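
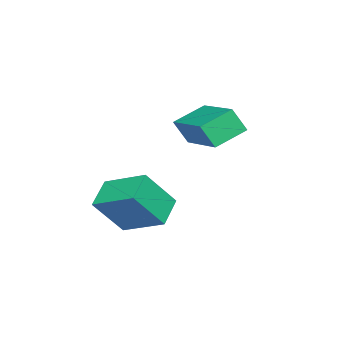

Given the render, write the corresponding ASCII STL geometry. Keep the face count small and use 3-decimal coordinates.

solid 
facet normal -0.884 -0.110 0.454
outer loop
vertex -2.198 -4.258 1.099
vertex -2.04 -2.789 1.763
vertex -2.919 -3.616 -0.151
endloop
endfacet
facet normal -0.097 -0.907 -0.410
outer loop
vertex -1.92 -3.491 -0.663
vertex -2.198 -4.258 1.099
vertex -2.919 -3.616 -0.151
endloop
endfacet
facet normal -0.884 -0.111 0.454
outer loop
vertex -2.919 -3.616 -0.151
vertex -2.04 -2.789 1.763
vertex -2.762 -2.146 0.513
endloop
endfacet
facet normal -0.457 0.406 -0.792
outer loop
vertex -2.762 -2.146 0.513
vertex -1.92 -3.491 -0.663
vertex -2.919 -3.616 -0.151
endloop
endfacet
facet normal 0.456 -0.407 0.791
outer loop
vertex -2.198 -4.258 1.099
vertex -1.041 -2.664 1.251
vertex -2.04 -2.789 1.763
endloop
endfacet
facet normal -0.098 -0.907 -0.410
outer loop
vertex -1.198 -4.134 0.587
vertex -2.198 -4.258 1.099
vertex -1.92 -3.491 -0.663
endloop
endfacet
facet normal 0.456 -0.406 0.792
outer loop
vertex -1.198 -4.134 0.587
vertex -1.041 -2.664 1.251
vertex -2.198 -4.258 1.099
endloop
endfacet
facet normal 0.097 0.907 0.410
outer loop
vertex -2.04 -2.789 1.763
vertex -1.041 -2.664 1.251
vertex -2.762 -2.146 0.513
endloop
endfacet
facet normal -0.456 0.407 -0.792
outer loop
vertex -1.762 -2.022 0.001
vertex -1.92 -3.491 -0.663
vertex -2.762 -2.146 0.513
endloop
endfacet
facet normal 0.097 0.907 0.410
outer loop
vertex -2.762 -2.146 0.513
vertex -1.041 -2.664 1.251
vertex -1.762 -2.022 0.001
endloop
endfacet
facet normal 0.884 0.110 -0.454
outer loop
vertex -1.762 -2.022 0.001
vertex -1.198 -4.134 0.587
vertex -1.92 -3.491 -0.663
endloop
endfacet
facet normal 0.884 0.110 -0.453
outer loop
vertex -1.041 -2.664 1.251
vertex -1.198 -4.134 0.587
vertex -1.762 -2.022 0.001
endloop
endfacet
facet normal -0.614 -0.737 -0.284
outer loop
vertex -3.824 -2.791 3.258
vertex -4.747 -2.203 3.727
vertex -3.964 -2.361 2.445
endloop
endfacet
facet normal 0.775 -0.494 -0.395
outer loop
vertex -2.693 -0.837 3.033
vertex -3.824 -2.791 3.258
vertex -3.964 -2.361 2.445
endloop
endfacet
facet normal -0.614 -0.737 -0.284
outer loop
vertex -3.964 -2.361 2.445
vertex -4.747 -2.203 3.727
vertex -4.886 -1.774 2.914
endloop
endfacet
facet normal -0.150 0.462 -0.874
outer loop
vertex -4.886 -1.774 2.914
vertex -2.693 -0.837 3.033
vertex -3.964 -2.361 2.445
endloop
endfacet
facet normal 0.150 -0.462 0.874
outer loop
vertex -3.824 -2.791 3.258
vertex -3.476 -0.679 4.315
vertex -4.747 -2.203 3.727
endloop
endfacet
facet normal 0.775 -0.494 -0.393
outer loop
vertex -2.554 -1.266 3.846
vertex -3.824 -2.791 3.258
vertex -2.693 -0.837 3.033
endloop
endfacet
facet normal 0.150 -0.462 0.874
outer loop
vertex -2.554 -1.266 3.846
vertex -3.476 -0.679 4.315
vertex -3.824 -2.791 3.258
endloop
endfacet
facet normal -0.775 0.495 0.393
outer loop
vertex -4.747 -2.203 3.727
vertex -3.476 -0.679 4.315
vertex -4.886 -1.774 2.914
endloop
endfacet
facet normal -0.150 0.462 -0.874
outer loop
vertex -3.616 -0.249 3.502
vertex -2.693 -0.837 3.033
vertex -4.886 -1.774 2.914
endloop
endfacet
facet normal -0.775 0.493 0.394
outer loop
vertex -4.886 -1.774 2.914
vertex -3.476 -0.679 4.315
vertex -3.616 -0.249 3.502
endloop
endfacet
facet normal 0.614 0.737 0.284
outer loop
vertex -3.616 -0.249 3.502
vertex -2.554 -1.266 3.846
vertex -2.693 -0.837 3.033
endloop
endfacet
facet normal 0.614 0.737 0.284
outer loop
vertex -3.476 -0.679 4.315
vertex -2.554 -1.266 3.846
vertex -3.616 -0.249 3.502
endloop
endfacet

endsolid


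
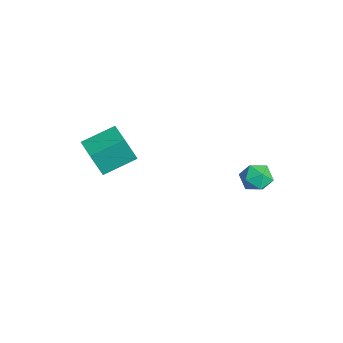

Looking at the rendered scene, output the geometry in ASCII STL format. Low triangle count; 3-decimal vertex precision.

solid 
facet normal -0.994 -0.103 -0.033
outer loop
vertex -1.758 -3.573 2.495
vertex -1.944 -1.97 3.119
vertex -1.768 -3.023 1.078
endloop
endfacet
facet normal 0.107 -0.927 -0.360
outer loop
vertex -0.476 -2.89 1.121
vertex -1.758 -3.573 2.495
vertex -1.768 -3.023 1.078
endloop
endfacet
facet normal -0.994 -0.103 -0.033
outer loop
vertex -1.768 -3.023 1.078
vertex -1.944 -1.97 3.119
vertex -1.954 -1.42 1.702
endloop
endfacet
facet normal -0.006 0.362 -0.932
outer loop
vertex -1.954 -1.42 1.702
vertex -0.476 -2.89 1.121
vertex -1.768 -3.023 1.078
endloop
endfacet
facet normal 0.006 -0.362 0.932
outer loop
vertex -1.758 -3.573 2.495
vertex -0.652 -1.837 3.162
vertex -1.944 -1.97 3.119
endloop
endfacet
facet normal 0.107 -0.927 -0.360
outer loop
vertex -0.466 -3.44 2.538
vertex -1.758 -3.573 2.495
vertex -0.476 -2.89 1.121
endloop
endfacet
facet normal 0.006 -0.362 0.932
outer loop
vertex -0.466 -3.44 2.538
vertex -0.652 -1.837 3.162
vertex -1.758 -3.573 2.495
endloop
endfacet
facet normal -0.107 0.927 0.360
outer loop
vertex -1.944 -1.97 3.119
vertex -0.652 -1.837 3.162
vertex -1.954 -1.42 1.702
endloop
endfacet
facet normal -0.006 0.362 -0.932
outer loop
vertex -0.662 -1.287 1.745
vertex -0.476 -2.89 1.121
vertex -1.954 -1.42 1.702
endloop
endfacet
facet normal -0.107 0.927 0.360
outer loop
vertex -1.954 -1.42 1.702
vertex -0.652 -1.837 3.162
vertex -0.662 -1.287 1.745
endloop
endfacet
facet normal 0.994 0.103 0.033
outer loop
vertex -0.662 -1.287 1.745
vertex -0.466 -3.44 2.538
vertex -0.476 -2.89 1.121
endloop
endfacet
facet normal 0.994 0.103 0.033
outer loop
vertex -0.652 -1.837 3.162
vertex -0.466 -3.44 2.538
vertex -0.662 -1.287 1.745
endloop
endfacet
facet normal -0.730 0.648 0.218
outer loop
vertex 2.59 3.627 2.254
vertex 2.23 3.071 2.7
vertex 2.766 3.564 3.031
endloop
endfacet
facet normal -0.113 0.988 0.106
outer loop
vertex 2.59 3.627 2.254
vertex 2.766 3.564 3.031
vertex 3.349 3.688 2.498
endloop
endfacet
facet normal 0.111 0.827 -0.552
outer loop
vertex 2.59 3.627 2.254
vertex 3.349 3.688 2.498
vertex 3.173 3.272 1.839
endloop
endfacet
facet normal -0.367 0.387 -0.846
outer loop
vertex 2.59 3.627 2.254
vertex 3.173 3.272 1.839
vertex 2.482 2.891 1.964
endloop
endfacet
facet normal -0.887 0.276 -0.371
outer loop
vertex 2.59 3.627 2.254
vertex 2.482 2.891 1.964
vertex 2.23 3.071 2.7
endloop
endfacet
facet normal 0.366 0.735 0.571
outer loop
vertex 3.349 3.688 2.498
vertex 2.766 3.564 3.031
vertex 3.458 3.169 3.096
endloop
endfacet
facet normal -0.633 0.183 0.752
outer loop
vertex 2.766 3.564 3.031
vertex 2.23 3.071 2.7
vertex 2.767 2.788 3.221
endloop
endfacet
facet normal -0.886 -0.418 -0.201
outer loop
vertex 2.23 3.071 2.7
vertex 2.482 2.891 1.964
vertex 2.591 2.372 2.562
endloop
endfacet
facet normal -0.045 -0.238 -0.970
outer loop
vertex 2.482 2.891 1.964
vertex 3.173 3.272 1.839
vertex 3.174 2.496 2.029
endloop
endfacet
facet normal 0.729 0.474 -0.494
outer loop
vertex 3.173 3.272 1.839
vertex 3.349 3.688 2.498
vertex 3.71 2.989 2.36
endloop
endfacet
facet normal 0.367 -0.387 0.846
outer loop
vertex 3.35 2.433 2.806
vertex 3.458 3.169 3.096
vertex 2.767 2.788 3.221
endloop
endfacet
facet normal -0.111 -0.827 0.552
outer loop
vertex 3.35 2.433 2.806
vertex 2.767 2.788 3.221
vertex 2.591 2.372 2.562
endloop
endfacet
facet normal 0.113 -0.988 -0.106
outer loop
vertex 3.35 2.433 2.806
vertex 2.591 2.372 2.562
vertex 3.174 2.496 2.029
endloop
endfacet
facet normal 0.730 -0.648 -0.218
outer loop
vertex 3.35 2.433 2.806
vertex 3.174 2.496 2.029
vertex 3.71 2.989 2.36
endloop
endfacet
facet normal 0.887 -0.276 0.371
outer loop
vertex 3.35 2.433 2.806
vertex 3.71 2.989 2.36
vertex 3.458 3.169 3.096
endloop
endfacet
facet normal 0.045 0.238 0.970
outer loop
vertex 2.767 2.788 3.221
vertex 3.458 3.169 3.096
vertex 2.766 3.564 3.031
endloop
endfacet
facet normal -0.729 -0.474 0.494
outer loop
vertex 2.591 2.372 2.562
vertex 2.767 2.788 3.221
vertex 2.23 3.071 2.7
endloop
endfacet
facet normal -0.366 -0.735 -0.571
outer loop
vertex 3.174 2.496 2.029
vertex 2.591 2.372 2.562
vertex 2.482 2.891 1.964
endloop
endfacet
facet normal 0.633 -0.183 -0.752
outer loop
vertex 3.71 2.989 2.36
vertex 3.174 2.496 2.029
vertex 3.173 3.272 1.839
endloop
endfacet
facet normal 0.886 0.418 0.201
outer loop
vertex 3.458 3.169 3.096
vertex 3.71 2.989 2.36
vertex 3.349 3.688 2.498
endloop
endfacet

endsolid


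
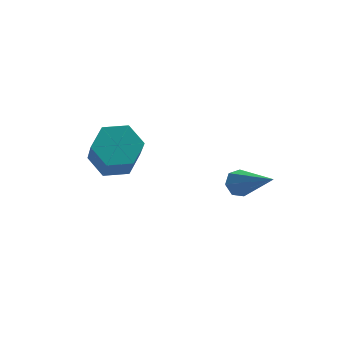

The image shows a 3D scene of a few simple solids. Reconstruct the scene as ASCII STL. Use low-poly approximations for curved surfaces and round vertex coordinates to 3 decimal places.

solid 
facet normal -0.020 0.562 -0.827
outer loop
vertex -1.668 1.665 -4.498
vertex -2.548 1.657 -4.482
vertex -2.106 2.292 -4.061
endloop
endfacet
facet normal 0.867 0.421 0.265
outer loop
vertex -1.668 1.665 -4.498
vertex -2.106 2.292 -4.061
vertex -1.633 0.671 -3.034
endloop
endfacet
facet normal 0.867 0.421 0.265
outer loop
vertex -1.633 0.671 -3.034
vertex -2.106 2.292 -4.061
vertex -2.07 1.297 -2.598
endloop
endfacet
facet normal 0.020 -0.562 0.827
outer loop
vertex -1.633 0.671 -3.034
vertex -2.07 1.297 -2.598
vertex -2.512 0.663 -3.018
endloop
endfacet
facet normal -0.019 0.562 -0.827
outer loop
vertex -2.106 2.292 -4.061
vertex -2.548 1.657 -4.482
vertex -2.986 2.284 -4.046
endloop
endfacet
facet normal 0.002 0.827 0.562
outer loop
vertex -2.106 2.292 -4.061
vertex -2.986 2.284 -4.046
vertex -2.07 1.297 -2.598
endloop
endfacet
facet normal 0.003 0.827 0.562
outer loop
vertex -2.07 1.297 -2.598
vertex -2.986 2.284 -4.046
vertex -2.95 1.289 -2.582
endloop
endfacet
facet normal 0.020 -0.562 0.827
outer loop
vertex -2.07 1.297 -2.598
vertex -2.95 1.289 -2.582
vertex -2.512 0.663 -3.018
endloop
endfacet
facet normal -0.020 0.561 -0.827
outer loop
vertex -2.986 2.284 -4.046
vertex -2.548 1.657 -4.482
vertex -3.427 1.649 -4.466
endloop
endfacet
facet normal -0.865 0.405 0.296
outer loop
vertex -2.986 2.284 -4.046
vertex -3.427 1.649 -4.466
vertex -2.95 1.289 -2.582
endloop
endfacet
facet normal -0.864 0.406 0.296
outer loop
vertex -2.95 1.289 -2.582
vertex -3.427 1.649 -4.466
vertex -3.392 0.655 -3.002
endloop
endfacet
facet normal 0.020 -0.562 0.827
outer loop
vertex -2.95 1.289 -2.582
vertex -3.392 0.655 -3.002
vertex -2.512 0.663 -3.018
endloop
endfacet
facet normal -0.020 0.562 -0.827
outer loop
vertex -3.427 1.649 -4.466
vertex -2.548 1.657 -4.482
vertex -2.99 1.023 -4.902
endloop
endfacet
facet normal -0.867 -0.421 -0.265
outer loop
vertex -3.427 1.649 -4.466
vertex -2.99 1.023 -4.902
vertex -3.392 0.655 -3.002
endloop
endfacet
facet normal -0.867 -0.421 -0.265
outer loop
vertex -3.392 0.655 -3.002
vertex -2.99 1.023 -4.902
vertex -2.954 0.028 -3.439
endloop
endfacet
facet normal 0.020 -0.562 0.827
outer loop
vertex -3.392 0.655 -3.002
vertex -2.954 0.028 -3.439
vertex -2.512 0.663 -3.018
endloop
endfacet
facet normal -0.020 0.562 -0.827
outer loop
vertex -2.99 1.023 -4.902
vertex -2.548 1.657 -4.482
vertex -2.11 1.031 -4.918
endloop
endfacet
facet normal -0.003 -0.827 -0.562
outer loop
vertex -2.99 1.023 -4.902
vertex -2.11 1.031 -4.918
vertex -2.954 0.028 -3.439
endloop
endfacet
facet normal -0.002 -0.827 -0.562
outer loop
vertex -2.954 0.028 -3.439
vertex -2.11 1.031 -4.918
vertex -2.074 0.036 -3.454
endloop
endfacet
facet normal 0.019 -0.562 0.827
outer loop
vertex -2.954 0.028 -3.439
vertex -2.074 0.036 -3.454
vertex -2.512 0.663 -3.018
endloop
endfacet
facet normal -0.020 0.562 -0.827
outer loop
vertex -2.11 1.031 -4.918
vertex -2.548 1.657 -4.482
vertex -1.668 1.665 -4.498
endloop
endfacet
facet normal 0.864 -0.406 -0.297
outer loop
vertex -2.11 1.031 -4.918
vertex -1.668 1.665 -4.498
vertex -2.074 0.036 -3.454
endloop
endfacet
facet normal 0.865 -0.405 -0.296
outer loop
vertex -2.074 0.036 -3.454
vertex -1.668 1.665 -4.498
vertex -1.633 0.671 -3.034
endloop
endfacet
facet normal 0.020 -0.561 0.827
outer loop
vertex -2.074 0.036 -3.454
vertex -1.633 0.671 -3.034
vertex -2.512 0.663 -3.018
endloop
endfacet
facet normal -0.424 0.638 -0.643
outer loop
vertex 1.573 -1.33 -3.94
vertex 1.144 -1.319 -3.646
vertex 1.563 -1.013 -3.619
endloop
endfacet
facet normal 0.978 0.163 -0.130
outer loop
vertex 1.573 -1.33 -3.94
vertex 1.563 -1.013 -3.619
vertex 1.996 -2.601 -2.354
endloop
endfacet
facet normal -0.424 0.638 -0.643
outer loop
vertex 1.563 -1.013 -3.619
vertex 1.144 -1.319 -3.646
vertex 1.238 -0.926 -3.318
endloop
endfacet
facet normal 0.631 0.581 0.514
outer loop
vertex 1.563 -1.013 -3.619
vertex 1.238 -0.926 -3.318
vertex 1.996 -2.601 -2.354
endloop
endfacet
facet normal -0.423 0.638 -0.643
outer loop
vertex 1.238 -0.926 -3.318
vertex 1.144 -1.319 -3.646
vertex 0.842 -1.135 -3.265
endloop
endfacet
facet normal -0.121 0.453 0.883
outer loop
vertex 1.238 -0.926 -3.318
vertex 0.842 -1.135 -3.265
vertex 1.996 -2.601 -2.354
endloop
endfacet
facet normal -0.424 0.637 -0.644
outer loop
vertex 0.842 -1.135 -3.265
vertex 1.144 -1.319 -3.646
vertex 0.673 -1.483 -3.498
endloop
endfacet
facet normal -0.707 -0.123 0.697
outer loop
vertex 0.842 -1.135 -3.265
vertex 0.673 -1.483 -3.498
vertex 1.996 -2.601 -2.354
endloop
endfacet
facet normal -0.424 0.638 -0.643
outer loop
vertex 0.673 -1.483 -3.498
vertex 1.144 -1.319 -3.646
vertex 0.859 -1.707 -3.843
endloop
endfacet
facet normal -0.689 -0.718 0.095
outer loop
vertex 0.673 -1.483 -3.498
vertex 0.859 -1.707 -3.843
vertex 1.996 -2.601 -2.354
endloop
endfacet
facet normal -0.425 0.638 -0.642
outer loop
vertex 0.859 -1.707 -3.843
vertex 1.144 -1.319 -3.646
vertex 1.26 -1.638 -4.04
endloop
endfacet
facet normal -0.079 -0.880 -0.468
outer loop
vertex 0.859 -1.707 -3.843
vertex 1.26 -1.638 -4.04
vertex 1.996 -2.601 -2.354
endloop
endfacet
facet normal -0.424 0.639 -0.642
outer loop
vertex 1.26 -1.638 -4.04
vertex 1.144 -1.319 -3.646
vertex 1.573 -1.33 -3.94
endloop
endfacet
facet normal 0.662 -0.489 -0.568
outer loop
vertex 1.26 -1.638 -4.04
vertex 1.573 -1.33 -3.94
vertex 1.996 -2.601 -2.354
endloop
endfacet

endsolid


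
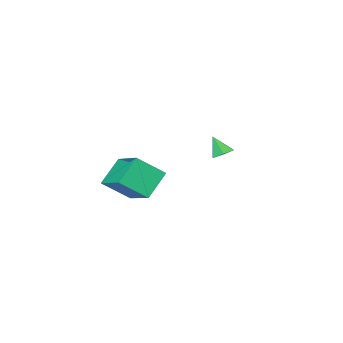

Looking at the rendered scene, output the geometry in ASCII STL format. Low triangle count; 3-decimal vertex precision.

solid 
facet normal -0.720 -0.144 0.679
outer loop
vertex 1.867 -2.702 3.462
vertex 0.748 -1.967 2.431
vertex 1.416 -4.631 2.576
endloop
endfacet
facet normal 0.662 -0.435 0.610
outer loop
vertex 2.612 -4.393 1.449
vertex 1.867 -2.702 3.462
vertex 1.416 -4.631 2.576
endloop
endfacet
facet normal -0.721 -0.144 0.678
outer loop
vertex 1.416 -4.631 2.576
vertex 0.748 -1.967 2.431
vertex 0.298 -3.896 1.544
endloop
endfacet
facet normal -0.208 -0.889 -0.408
outer loop
vertex 0.298 -3.896 1.544
vertex 2.612 -4.393 1.449
vertex 1.416 -4.631 2.576
endloop
endfacet
facet normal 0.208 0.889 0.408
outer loop
vertex 1.867 -2.702 3.462
vertex 1.944 -1.729 1.304
vertex 0.748 -1.967 2.431
endloop
endfacet
facet normal 0.662 -0.435 0.610
outer loop
vertex 3.062 -2.464 2.336
vertex 1.867 -2.702 3.462
vertex 2.612 -4.393 1.449
endloop
endfacet
facet normal 0.208 0.889 0.408
outer loop
vertex 3.062 -2.464 2.336
vertex 1.944 -1.729 1.304
vertex 1.867 -2.702 3.462
endloop
endfacet
facet normal -0.662 0.435 -0.610
outer loop
vertex 0.748 -1.967 2.431
vertex 1.944 -1.729 1.304
vertex 0.298 -3.896 1.544
endloop
endfacet
facet normal -0.208 -0.889 -0.408
outer loop
vertex 1.493 -3.658 0.418
vertex 2.612 -4.393 1.449
vertex 0.298 -3.896 1.544
endloop
endfacet
facet normal -0.662 0.435 -0.610
outer loop
vertex 0.298 -3.896 1.544
vertex 1.944 -1.729 1.304
vertex 1.493 -3.658 0.418
endloop
endfacet
facet normal 0.720 0.144 -0.679
outer loop
vertex 1.493 -3.658 0.418
vertex 3.062 -2.464 2.336
vertex 2.612 -4.393 1.449
endloop
endfacet
facet normal 0.720 0.143 -0.679
outer loop
vertex 1.944 -1.729 1.304
vertex 3.062 -2.464 2.336
vertex 1.493 -3.658 0.418
endloop
endfacet
facet normal -0.136 0.519 -0.844
outer loop
vertex -3.702 -3.178 1.945
vertex -4.069 -3.639 1.721
vertex -4.323 -3.167 2.052
endloop
endfacet
facet normal 0.151 0.552 0.820
outer loop
vertex -3.702 -3.178 1.945
vertex -4.323 -3.167 2.052
vertex -3.911 -4.241 2.699
endloop
endfacet
facet normal -0.135 0.519 -0.844
outer loop
vertex -4.323 -3.167 2.052
vertex -4.069 -3.639 1.721
vertex -4.69 -3.627 1.828
endloop
endfacet
facet normal -0.667 0.180 0.723
outer loop
vertex -4.323 -3.167 2.052
vertex -4.69 -3.627 1.828
vertex -3.911 -4.241 2.699
endloop
endfacet
facet normal -0.135 0.520 -0.843
outer loop
vertex -4.69 -3.627 1.828
vertex -4.069 -3.639 1.721
vertex -4.436 -4.099 1.496
endloop
endfacet
facet normal -0.761 -0.594 0.262
outer loop
vertex -4.69 -3.627 1.828
vertex -4.436 -4.099 1.496
vertex -3.911 -4.241 2.699
endloop
endfacet
facet normal -0.136 0.521 -0.843
outer loop
vertex -4.436 -4.099 1.496
vertex -4.069 -3.639 1.721
vertex -3.815 -4.11 1.389
endloop
endfacet
facet normal -0.035 -0.994 -0.102
outer loop
vertex -4.436 -4.099 1.496
vertex -3.815 -4.11 1.389
vertex -3.911 -4.241 2.699
endloop
endfacet
facet normal -0.137 0.520 -0.843
outer loop
vertex -3.815 -4.11 1.389
vertex -4.069 -3.639 1.721
vertex -3.448 -3.65 1.613
endloop
endfacet
facet normal 0.783 -0.622 -0.005
outer loop
vertex -3.815 -4.11 1.389
vertex -3.448 -3.65 1.613
vertex -3.911 -4.241 2.699
endloop
endfacet
facet normal -0.137 0.519 -0.843
outer loop
vertex -3.448 -3.65 1.613
vertex -4.069 -3.639 1.721
vertex -3.702 -3.178 1.945
endloop
endfacet
facet normal 0.877 0.151 0.456
outer loop
vertex -3.448 -3.65 1.613
vertex -3.702 -3.178 1.945
vertex -3.911 -4.241 2.699
endloop
endfacet

endsolid


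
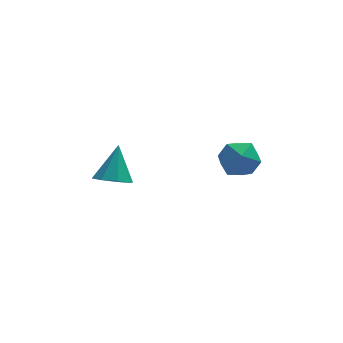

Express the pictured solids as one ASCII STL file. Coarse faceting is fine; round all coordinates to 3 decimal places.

solid 
facet normal -0.244 -0.548 -0.800
outer loop
vertex -3.678 -1.35 1.685
vertex -4.213 -1.861 2.198
vertex -4.322 -1.109 1.716
endloop
endfacet
facet normal 0.333 0.918 -0.213
outer loop
vertex -3.678 -1.35 1.685
vertex -4.322 -1.109 1.716
vertex -3.767 -0.859 3.662
endloop
endfacet
facet normal -0.243 -0.548 -0.800
outer loop
vertex -4.322 -1.109 1.716
vertex -4.213 -1.861 2.198
vertex -4.903 -1.309 2.029
endloop
endfacet
facet normal -0.337 0.941 -0.025
outer loop
vertex -4.322 -1.109 1.716
vertex -4.903 -1.309 2.029
vertex -3.767 -0.859 3.662
endloop
endfacet
facet normal -0.243 -0.549 -0.800
outer loop
vertex -4.903 -1.309 2.029
vertex -4.213 -1.861 2.198
vertex -5.079 -1.832 2.441
endloop
endfacet
facet normal -0.751 0.546 0.372
outer loop
vertex -4.903 -1.309 2.029
vertex -5.079 -1.832 2.441
vertex -3.767 -0.859 3.662
endloop
endfacet
facet normal -0.243 -0.547 -0.801
outer loop
vertex -5.079 -1.832 2.441
vertex -4.213 -1.861 2.198
vertex -4.747 -2.373 2.71
endloop
endfacet
facet normal -0.666 -0.038 0.745
outer loop
vertex -5.079 -1.832 2.441
vertex -4.747 -2.373 2.71
vertex -3.767 -0.859 3.662
endloop
endfacet
facet normal -0.243 -0.547 -0.801
outer loop
vertex -4.747 -2.373 2.71
vertex -4.213 -1.861 2.198
vertex -4.103 -2.614 2.679
endloop
endfacet
facet normal -0.132 -0.465 0.875
outer loop
vertex -4.747 -2.373 2.71
vertex -4.103 -2.614 2.679
vertex -3.767 -0.859 3.662
endloop
endfacet
facet normal -0.244 -0.547 -0.801
outer loop
vertex -4.103 -2.614 2.679
vertex -4.213 -1.861 2.198
vertex -3.523 -2.414 2.366
endloop
endfacet
facet normal 0.539 -0.488 0.687
outer loop
vertex -4.103 -2.614 2.679
vertex -3.523 -2.414 2.366
vertex -3.767 -0.859 3.662
endloop
endfacet
facet normal -0.244 -0.547 -0.801
outer loop
vertex -3.523 -2.414 2.366
vertex -4.213 -1.861 2.198
vertex -3.347 -1.891 1.955
endloop
endfacet
facet normal 0.952 -0.092 0.290
outer loop
vertex -3.523 -2.414 2.366
vertex -3.347 -1.891 1.955
vertex -3.767 -0.859 3.662
endloop
endfacet
facet normal -0.243 -0.548 -0.800
outer loop
vertex -3.347 -1.891 1.955
vertex -4.213 -1.861 2.198
vertex -3.678 -1.35 1.685
endloop
endfacet
facet normal 0.868 0.490 -0.083
outer loop
vertex -3.347 -1.891 1.955
vertex -3.678 -1.35 1.685
vertex -3.767 -0.859 3.662
endloop
endfacet
facet normal -0.268 0.933 -0.239
outer loop
vertex 1.153 -1.937 2.662
vertex 0.293 -2.031 3.259
vertex 1.186 -1.667 3.678
endloop
endfacet
facet normal 0.442 0.863 -0.244
outer loop
vertex 1.153 -1.937 2.662
vertex 1.186 -1.667 3.678
vertex 1.986 -2.198 3.249
endloop
endfacet
facet normal 0.610 0.350 -0.710
outer loop
vertex 1.153 -1.937 2.662
vertex 1.986 -2.198 3.249
vertex 1.587 -2.89 2.565
endloop
endfacet
facet normal 0.004 0.103 -0.995
outer loop
vertex 1.153 -1.937 2.662
vertex 1.587 -2.89 2.565
vertex 0.54 -2.787 2.571
endloop
endfacet
facet normal -0.539 0.464 -0.703
outer loop
vertex 1.153 -1.937 2.662
vertex 0.54 -2.787 2.571
vertex 0.293 -2.031 3.259
endloop
endfacet
facet normal 0.646 0.647 0.405
outer loop
vertex 1.986 -2.198 3.249
vertex 1.186 -1.667 3.678
vertex 1.64 -2.453 4.209
endloop
endfacet
facet normal -0.503 0.760 0.411
outer loop
vertex 1.186 -1.667 3.678
vertex 0.293 -2.031 3.259
vertex 0.593 -2.35 4.215
endloop
endfacet
facet normal -0.941 0.001 -0.339
outer loop
vertex 0.293 -2.031 3.259
vertex 0.54 -2.787 2.571
vertex 0.194 -3.042 3.531
endloop
endfacet
facet normal -0.062 -0.583 -0.810
outer loop
vertex 0.54 -2.787 2.571
vertex 1.587 -2.89 2.565
vertex 0.994 -3.573 3.102
endloop
endfacet
facet normal 0.919 -0.184 -0.350
outer loop
vertex 1.587 -2.89 2.565
vertex 1.986 -2.198 3.249
vertex 1.887 -3.209 3.521
endloop
endfacet
facet normal -0.004 -0.103 0.995
outer loop
vertex 1.027 -3.303 4.118
vertex 1.64 -2.453 4.209
vertex 0.593 -2.35 4.215
endloop
endfacet
facet normal -0.610 -0.350 0.710
outer loop
vertex 1.027 -3.303 4.118
vertex 0.593 -2.35 4.215
vertex 0.194 -3.042 3.531
endloop
endfacet
facet normal -0.442 -0.863 0.244
outer loop
vertex 1.027 -3.303 4.118
vertex 0.194 -3.042 3.531
vertex 0.994 -3.573 3.102
endloop
endfacet
facet normal 0.268 -0.933 0.239
outer loop
vertex 1.027 -3.303 4.118
vertex 0.994 -3.573 3.102
vertex 1.887 -3.209 3.521
endloop
endfacet
facet normal 0.539 -0.464 0.703
outer loop
vertex 1.027 -3.303 4.118
vertex 1.887 -3.209 3.521
vertex 1.64 -2.453 4.209
endloop
endfacet
facet normal 0.062 0.583 0.810
outer loop
vertex 0.593 -2.35 4.215
vertex 1.64 -2.453 4.209
vertex 1.186 -1.667 3.678
endloop
endfacet
facet normal -0.919 0.184 0.350
outer loop
vertex 0.194 -3.042 3.531
vertex 0.593 -2.35 4.215
vertex 0.293 -2.031 3.259
endloop
endfacet
facet normal -0.646 -0.647 -0.405
outer loop
vertex 0.994 -3.573 3.102
vertex 0.194 -3.042 3.531
vertex 0.54 -2.787 2.571
endloop
endfacet
facet normal 0.503 -0.760 -0.411
outer loop
vertex 1.887 -3.209 3.521
vertex 0.994 -3.573 3.102
vertex 1.587 -2.89 2.565
endloop
endfacet
facet normal 0.941 -0.001 0.339
outer loop
vertex 1.64 -2.453 4.209
vertex 1.887 -3.209 3.521
vertex 1.986 -2.198 3.249
endloop
endfacet

endsolid


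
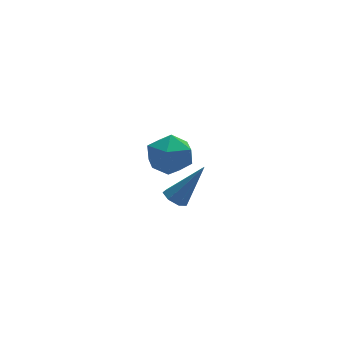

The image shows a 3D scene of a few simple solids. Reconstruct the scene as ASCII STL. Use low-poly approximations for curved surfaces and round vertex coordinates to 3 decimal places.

solid 
facet normal 0.401 0.703 0.587
outer loop
vertex -1.913 3.163 -0.279
vertex -1.716 2.451 0.439
vertex -1.015 2.658 -0.287
endloop
endfacet
facet normal 0.487 0.868 -0.101
outer loop
vertex -1.913 3.163 -0.279
vertex -1.015 2.658 -0.287
vertex -1.514 2.835 -1.171
endloop
endfacet
facet normal -0.158 0.902 -0.402
outer loop
vertex -1.913 3.163 -0.279
vertex -1.514 2.835 -1.171
vertex -2.524 2.738 -0.991
endloop
endfacet
facet normal -0.644 0.758 0.100
outer loop
vertex -1.913 3.163 -0.279
vertex -2.524 2.738 -0.991
vertex -2.649 2.5 0.004
endloop
endfacet
facet normal -0.299 0.635 0.712
outer loop
vertex -1.913 3.163 -0.279
vertex -2.649 2.5 0.004
vertex -1.716 2.451 0.439
endloop
endfacet
facet normal 0.848 0.335 -0.411
outer loop
vertex -1.514 2.835 -1.171
vertex -1.015 2.658 -0.287
vertex -1.071 1.92 -1.004
endloop
endfacet
facet normal 0.708 0.069 0.703
outer loop
vertex -1.015 2.658 -0.287
vertex -1.716 2.451 0.439
vertex -1.196 1.682 -0.009
endloop
endfacet
facet normal -0.424 -0.040 0.905
outer loop
vertex -1.716 2.451 0.439
vertex -2.649 2.5 0.004
vertex -2.206 1.585 0.171
endloop
endfacet
facet normal -0.984 0.158 -0.086
outer loop
vertex -2.649 2.5 0.004
vertex -2.524 2.738 -0.991
vertex -2.705 1.762 -0.713
endloop
endfacet
facet normal -0.198 0.390 -0.899
outer loop
vertex -2.524 2.738 -0.991
vertex -1.514 2.835 -1.171
vertex -2.004 1.969 -1.439
endloop
endfacet
facet normal 0.644 -0.758 -0.100
outer loop
vertex -1.807 1.257 -0.721
vertex -1.071 1.92 -1.004
vertex -1.196 1.682 -0.009
endloop
endfacet
facet normal 0.158 -0.902 0.402
outer loop
vertex -1.807 1.257 -0.721
vertex -1.196 1.682 -0.009
vertex -2.206 1.585 0.171
endloop
endfacet
facet normal -0.487 -0.868 0.101
outer loop
vertex -1.807 1.257 -0.721
vertex -2.206 1.585 0.171
vertex -2.705 1.762 -0.713
endloop
endfacet
facet normal -0.401 -0.703 -0.587
outer loop
vertex -1.807 1.257 -0.721
vertex -2.705 1.762 -0.713
vertex -2.004 1.969 -1.439
endloop
endfacet
facet normal 0.299 -0.635 -0.712
outer loop
vertex -1.807 1.257 -0.721
vertex -2.004 1.969 -1.439
vertex -1.071 1.92 -1.004
endloop
endfacet
facet normal 0.984 -0.158 0.086
outer loop
vertex -1.196 1.682 -0.009
vertex -1.071 1.92 -1.004
vertex -1.015 2.658 -0.287
endloop
endfacet
facet normal 0.198 -0.390 0.899
outer loop
vertex -2.206 1.585 0.171
vertex -1.196 1.682 -0.009
vertex -1.716 2.451 0.439
endloop
endfacet
facet normal -0.848 -0.335 0.411
outer loop
vertex -2.705 1.762 -0.713
vertex -2.206 1.585 0.171
vertex -2.649 2.5 0.004
endloop
endfacet
facet normal -0.708 -0.069 -0.703
outer loop
vertex -2.004 1.969 -1.439
vertex -2.705 1.762 -0.713
vertex -2.524 2.738 -0.991
endloop
endfacet
facet normal 0.424 0.040 -0.905
outer loop
vertex -1.071 1.92 -1.004
vertex -2.004 1.969 -1.439
vertex -1.514 2.835 -1.171
endloop
endfacet
facet normal -0.582 0.046 -0.812
outer loop
vertex -2.939 -2.761 0.595
vertex -3.247 -2.418 0.835
vertex -2.828 -2.327 0.54
endloop
endfacet
facet normal 0.896 -0.273 -0.350
outer loop
vertex -2.939 -2.761 0.595
vertex -2.828 -2.327 0.54
vertex -2.193 -2.502 2.305
endloop
endfacet
facet normal -0.582 0.047 -0.812
outer loop
vertex -2.828 -2.327 0.54
vertex -3.247 -2.418 0.835
vertex -3.033 -1.961 0.708
endloop
endfacet
facet normal 0.799 0.554 -0.233
outer loop
vertex -2.828 -2.327 0.54
vertex -3.033 -1.961 0.708
vertex -2.193 -2.502 2.305
endloop
endfacet
facet normal -0.583 0.048 -0.811
outer loop
vertex -3.033 -1.961 0.708
vertex -3.247 -2.418 0.835
vertex -3.398 -1.939 0.972
endloop
endfacet
facet normal 0.211 0.954 0.212
outer loop
vertex -3.033 -1.961 0.708
vertex -3.398 -1.939 0.972
vertex -2.193 -2.502 2.305
endloop
endfacet
facet normal -0.583 0.048 -0.811
outer loop
vertex -3.398 -1.939 0.972
vertex -3.247 -2.418 0.835
vertex -3.65 -2.277 1.133
endloop
endfacet
facet normal -0.427 0.628 0.651
outer loop
vertex -3.398 -1.939 0.972
vertex -3.65 -2.277 1.133
vertex -2.193 -2.502 2.305
endloop
endfacet
facet normal -0.583 0.047 -0.811
outer loop
vertex -3.65 -2.277 1.133
vertex -3.247 -2.418 0.835
vertex -3.598 -2.721 1.07
endloop
endfacet
facet normal -0.633 -0.181 0.753
outer loop
vertex -3.65 -2.277 1.133
vertex -3.598 -2.721 1.07
vertex -2.193 -2.502 2.305
endloop
endfacet
facet normal -0.584 0.047 -0.811
outer loop
vertex -3.598 -2.721 1.07
vertex -3.247 -2.418 0.835
vertex -3.282 -2.936 0.83
endloop
endfacet
facet normal -0.252 -0.862 0.440
outer loop
vertex -3.598 -2.721 1.07
vertex -3.282 -2.936 0.83
vertex -2.193 -2.502 2.305
endloop
endfacet
facet normal -0.581 0.047 -0.813
outer loop
vertex -3.282 -2.936 0.83
vertex -3.247 -2.418 0.835
vertex -2.939 -2.761 0.595
endloop
endfacet
facet normal 0.427 -0.903 -0.049
outer loop
vertex -3.282 -2.936 0.83
vertex -2.939 -2.761 0.595
vertex -2.193 -2.502 2.305
endloop
endfacet

endsolid


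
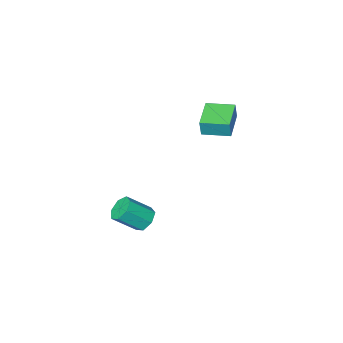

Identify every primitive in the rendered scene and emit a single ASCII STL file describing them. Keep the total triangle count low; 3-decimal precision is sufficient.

solid 
facet normal -0.649 -0.739 0.183
outer loop
vertex -3.746 -2.721 2.578
vertex -4.837 -1.74 2.669
vertex -3.907 -2.813 1.636
endloop
endfacet
facet normal 0.742 -0.668 -0.062
outer loop
vertex -2.823 -1.58 1.331
vertex -3.746 -2.721 2.578
vertex -3.907 -2.813 1.636
endloop
endfacet
facet normal -0.649 -0.739 0.183
outer loop
vertex -3.907 -2.813 1.636
vertex -4.837 -1.74 2.669
vertex -4.998 -1.832 1.727
endloop
endfacet
facet normal -0.168 -0.095 -0.981
outer loop
vertex -4.998 -1.832 1.727
vertex -2.823 -1.58 1.331
vertex -3.907 -2.813 1.636
endloop
endfacet
facet normal 0.168 0.095 0.981
outer loop
vertex -3.746 -2.721 2.578
vertex -3.753 -0.507 2.364
vertex -4.837 -1.74 2.669
endloop
endfacet
facet normal 0.742 -0.668 -0.062
outer loop
vertex -2.662 -1.488 2.273
vertex -3.746 -2.721 2.578
vertex -2.823 -1.58 1.331
endloop
endfacet
facet normal 0.168 0.095 0.981
outer loop
vertex -2.662 -1.488 2.273
vertex -3.753 -0.507 2.364
vertex -3.746 -2.721 2.578
endloop
endfacet
facet normal -0.742 0.668 0.062
outer loop
vertex -4.837 -1.74 2.669
vertex -3.753 -0.507 2.364
vertex -4.998 -1.832 1.727
endloop
endfacet
facet normal -0.168 -0.095 -0.981
outer loop
vertex -3.914 -0.599 1.422
vertex -2.823 -1.58 1.331
vertex -4.998 -1.832 1.727
endloop
endfacet
facet normal -0.742 0.668 0.062
outer loop
vertex -4.998 -1.832 1.727
vertex -3.753 -0.507 2.364
vertex -3.914 -0.599 1.422
endloop
endfacet
facet normal 0.649 0.739 -0.183
outer loop
vertex -3.914 -0.599 1.422
vertex -2.662 -1.488 2.273
vertex -2.823 -1.58 1.331
endloop
endfacet
facet normal 0.649 0.739 -0.183
outer loop
vertex -3.753 -0.507 2.364
vertex -2.662 -1.488 2.273
vertex -3.914 -0.599 1.422
endloop
endfacet
facet normal -0.720 0.282 -0.634
outer loop
vertex 1.864 1.039 -2.119
vertex 1.443 0.474 -1.892
vertex 1.475 1.162 -1.623
endloop
endfacet
facet normal 0.339 0.940 0.033
outer loop
vertex 1.864 1.039 -2.119
vertex 1.475 1.162 -1.623
vertex 2.958 0.611 -1.154
endloop
endfacet
facet normal 0.339 0.940 0.031
outer loop
vertex 2.958 0.611 -1.154
vertex 1.475 1.162 -1.623
vertex 2.569 0.735 -0.658
endloop
endfacet
facet normal 0.719 -0.282 0.635
outer loop
vertex 2.958 0.611 -1.154
vertex 2.569 0.735 -0.658
vertex 2.537 0.046 -0.928
endloop
endfacet
facet normal -0.720 0.282 -0.635
outer loop
vertex 1.475 1.162 -1.623
vertex 1.443 0.474 -1.892
vertex 1.062 0.767 -1.33
endloop
endfacet
facet normal -0.262 0.737 0.623
outer loop
vertex 1.475 1.162 -1.623
vertex 1.062 0.767 -1.33
vertex 2.569 0.735 -0.658
endloop
endfacet
facet normal -0.262 0.737 0.623
outer loop
vertex 2.569 0.735 -0.658
vertex 1.062 0.767 -1.33
vertex 2.156 0.34 -0.365
endloop
endfacet
facet normal 0.720 -0.282 0.634
outer loop
vertex 2.569 0.735 -0.658
vertex 2.156 0.34 -0.365
vertex 2.537 0.046 -0.928
endloop
endfacet
facet normal -0.719 0.282 -0.635
outer loop
vertex 1.062 0.767 -1.33
vertex 1.443 0.474 -1.892
vertex 0.936 0.151 -1.461
endloop
endfacet
facet normal -0.666 -0.022 0.745
outer loop
vertex 1.062 0.767 -1.33
vertex 0.936 0.151 -1.461
vertex 2.156 0.34 -0.365
endloop
endfacet
facet normal -0.666 -0.022 0.745
outer loop
vertex 2.156 0.34 -0.365
vertex 0.936 0.151 -1.461
vertex 2.03 -0.276 -0.496
endloop
endfacet
facet normal 0.720 -0.282 0.634
outer loop
vertex 2.156 0.34 -0.365
vertex 2.03 -0.276 -0.496
vertex 2.537 0.046 -0.928
endloop
endfacet
facet normal -0.719 0.281 -0.635
outer loop
vertex 0.936 0.151 -1.461
vertex 1.443 0.474 -1.892
vertex 1.192 -0.222 -1.916
endloop
endfacet
facet normal -0.568 -0.764 0.306
outer loop
vertex 0.936 0.151 -1.461
vertex 1.192 -0.222 -1.916
vertex 2.03 -0.276 -0.496
endloop
endfacet
facet normal -0.569 -0.763 0.307
outer loop
vertex 2.03 -0.276 -0.496
vertex 1.192 -0.222 -1.916
vertex 2.286 -0.65 -0.951
endloop
endfacet
facet normal 0.719 -0.280 0.635
outer loop
vertex 2.03 -0.276 -0.496
vertex 2.286 -0.65 -0.951
vertex 2.537 0.046 -0.928
endloop
endfacet
facet normal -0.720 0.282 -0.634
outer loop
vertex 1.192 -0.222 -1.916
vertex 1.443 0.474 -1.892
vertex 1.637 -0.071 -2.354
endloop
endfacet
facet normal -0.043 -0.930 -0.364
outer loop
vertex 1.192 -0.222 -1.916
vertex 1.637 -0.071 -2.354
vertex 2.286 -0.65 -0.951
endloop
endfacet
facet normal -0.043 -0.930 -0.364
outer loop
vertex 2.286 -0.65 -0.951
vertex 1.637 -0.071 -2.354
vertex 2.731 -0.499 -1.389
endloop
endfacet
facet normal 0.720 -0.281 0.635
outer loop
vertex 2.286 -0.65 -0.951
vertex 2.731 -0.499 -1.389
vertex 2.537 0.046 -0.928
endloop
endfacet
facet normal -0.720 0.282 -0.635
outer loop
vertex 1.637 -0.071 -2.354
vertex 1.443 0.474 -1.892
vertex 1.936 0.49 -2.444
endloop
endfacet
facet normal 0.515 -0.396 -0.760
outer loop
vertex 1.637 -0.071 -2.354
vertex 1.936 0.49 -2.444
vertex 2.731 -0.499 -1.389
endloop
endfacet
facet normal 0.515 -0.396 -0.760
outer loop
vertex 2.731 -0.499 -1.389
vertex 1.936 0.49 -2.444
vertex 3.03 0.062 -1.479
endloop
endfacet
facet normal 0.719 -0.281 0.635
outer loop
vertex 2.731 -0.499 -1.389
vertex 3.03 0.062 -1.479
vertex 2.537 0.046 -0.928
endloop
endfacet
facet normal -0.720 0.281 -0.635
outer loop
vertex 1.936 0.49 -2.444
vertex 1.443 0.474 -1.892
vertex 1.864 1.039 -2.119
endloop
endfacet
facet normal 0.685 0.435 -0.584
outer loop
vertex 1.936 0.49 -2.444
vertex 1.864 1.039 -2.119
vertex 3.03 0.062 -1.479
endloop
endfacet
facet normal 0.685 0.435 -0.584
outer loop
vertex 3.03 0.062 -1.479
vertex 1.864 1.039 -2.119
vertex 2.958 0.611 -1.154
endloop
endfacet
facet normal 0.719 -0.282 0.635
outer loop
vertex 3.03 0.062 -1.479
vertex 2.958 0.611 -1.154
vertex 2.537 0.046 -0.928
endloop
endfacet

endsolid


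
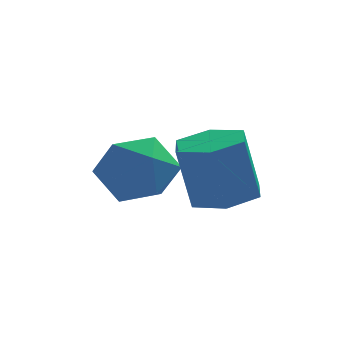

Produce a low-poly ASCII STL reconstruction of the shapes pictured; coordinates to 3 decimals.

solid 
facet normal -0.814 0.329 0.479
outer loop
vertex 0.509 -1.063 2.877
vertex 0.98 -1.294 3.836
vertex 1.113 -0.307 3.384
endloop
endfacet
facet normal -0.726 0.674 -0.140
outer loop
vertex 0.509 -1.063 2.877
vertex 1.113 -0.307 3.384
vertex 1.199 -0.439 2.302
endloop
endfacet
facet normal -0.724 0.189 -0.663
outer loop
vertex 0.509 -1.063 2.877
vertex 1.199 -0.439 2.302
vertex 1.118 -1.508 2.085
endloop
endfacet
facet normal -0.811 -0.454 -0.368
outer loop
vertex 0.509 -1.063 2.877
vertex 1.118 -1.508 2.085
vertex 0.983 -2.036 3.033
endloop
endfacet
facet normal -0.867 -0.368 0.337
outer loop
vertex 0.509 -1.063 2.877
vertex 0.983 -2.036 3.033
vertex 0.98 -1.294 3.836
endloop
endfacet
facet normal -0.085 0.988 -0.127
outer loop
vertex 1.199 -0.439 2.302
vertex 1.113 -0.307 3.384
vertex 2.097 -0.284 2.907
endloop
endfacet
facet normal -0.228 0.431 0.873
outer loop
vertex 1.113 -0.307 3.384
vertex 0.98 -1.294 3.836
vertex 1.962 -0.812 3.855
endloop
endfacet
facet normal -0.313 -0.698 0.644
outer loop
vertex 0.98 -1.294 3.836
vertex 0.983 -2.036 3.033
vertex 1.881 -1.881 3.638
endloop
endfacet
facet normal -0.222 -0.838 -0.498
outer loop
vertex 0.983 -2.036 3.033
vertex 1.118 -1.508 2.085
vertex 1.967 -2.013 2.556
endloop
endfacet
facet normal -0.081 0.204 -0.976
outer loop
vertex 1.118 -1.508 2.085
vertex 1.199 -0.439 2.302
vertex 2.1 -1.026 2.104
endloop
endfacet
facet normal 0.811 0.454 0.368
outer loop
vertex 2.571 -1.257 3.063
vertex 2.097 -0.284 2.907
vertex 1.962 -0.812 3.855
endloop
endfacet
facet normal 0.724 -0.189 0.663
outer loop
vertex 2.571 -1.257 3.063
vertex 1.962 -0.812 3.855
vertex 1.881 -1.881 3.638
endloop
endfacet
facet normal 0.726 -0.674 0.140
outer loop
vertex 2.571 -1.257 3.063
vertex 1.881 -1.881 3.638
vertex 1.967 -2.013 2.556
endloop
endfacet
facet normal 0.814 -0.329 -0.479
outer loop
vertex 2.571 -1.257 3.063
vertex 1.967 -2.013 2.556
vertex 2.1 -1.026 2.104
endloop
endfacet
facet normal 0.867 0.368 -0.337
outer loop
vertex 2.571 -1.257 3.063
vertex 2.1 -1.026 2.104
vertex 2.097 -0.284 2.907
endloop
endfacet
facet normal 0.222 0.838 0.498
outer loop
vertex 1.962 -0.812 3.855
vertex 2.097 -0.284 2.907
vertex 1.113 -0.307 3.384
endloop
endfacet
facet normal 0.081 -0.204 0.976
outer loop
vertex 1.881 -1.881 3.638
vertex 1.962 -0.812 3.855
vertex 0.98 -1.294 3.836
endloop
endfacet
facet normal 0.085 -0.988 0.127
outer loop
vertex 1.967 -2.013 2.556
vertex 1.881 -1.881 3.638
vertex 0.983 -2.036 3.033
endloop
endfacet
facet normal 0.228 -0.431 -0.873
outer loop
vertex 2.1 -1.026 2.104
vertex 1.967 -2.013 2.556
vertex 1.118 -1.508 2.085
endloop
endfacet
facet normal 0.313 0.698 -0.644
outer loop
vertex 2.097 -0.284 2.907
vertex 2.1 -1.026 2.104
vertex 1.199 -0.439 2.302
endloop
endfacet
facet normal 0.209 -0.024 -0.978
outer loop
vertex 4.347 -1.412 2.544
vertex 3.555 -1.831 2.385
vertex 3.599 -0.922 2.372
endloop
endfacet
facet normal 0.531 0.843 0.093
outer loop
vertex 4.347 -1.412 2.544
vertex 3.599 -0.922 2.372
vertex 3.977 -1.37 4.275
endloop
endfacet
facet normal 0.531 0.843 0.093
outer loop
vertex 3.977 -1.37 4.275
vertex 3.599 -0.922 2.372
vertex 3.229 -0.88 4.103
endloop
endfacet
facet normal -0.210 0.023 0.978
outer loop
vertex 3.977 -1.37 4.275
vertex 3.229 -0.88 4.103
vertex 3.185 -1.789 4.115
endloop
endfacet
facet normal 0.209 -0.024 -0.978
outer loop
vertex 3.599 -0.922 2.372
vertex 3.555 -1.831 2.385
vertex 2.808 -1.341 2.213
endloop
endfacet
facet normal -0.446 0.887 -0.117
outer loop
vertex 3.599 -0.922 2.372
vertex 2.808 -1.341 2.213
vertex 3.229 -0.88 4.103
endloop
endfacet
facet normal -0.447 0.887 -0.117
outer loop
vertex 3.229 -0.88 4.103
vertex 2.808 -1.341 2.213
vertex 2.437 -1.3 3.943
endloop
endfacet
facet normal -0.210 0.023 0.977
outer loop
vertex 3.229 -0.88 4.103
vertex 2.437 -1.3 3.943
vertex 3.185 -1.789 4.115
endloop
endfacet
facet normal 0.210 -0.023 -0.977
outer loop
vertex 2.808 -1.341 2.213
vertex 3.555 -1.831 2.385
vertex 2.763 -2.25 2.225
endloop
endfacet
facet normal -0.977 0.046 -0.210
outer loop
vertex 2.808 -1.341 2.213
vertex 2.763 -2.25 2.225
vertex 2.437 -1.3 3.943
endloop
endfacet
facet normal -0.977 0.044 -0.210
outer loop
vertex 2.437 -1.3 3.943
vertex 2.763 -2.25 2.225
vertex 2.393 -2.208 3.956
endloop
endfacet
facet normal -0.209 0.024 0.978
outer loop
vertex 2.437 -1.3 3.943
vertex 2.393 -2.208 3.956
vertex 3.185 -1.789 4.115
endloop
endfacet
facet normal 0.210 -0.023 -0.978
outer loop
vertex 2.763 -2.25 2.225
vertex 3.555 -1.831 2.385
vertex 3.511 -2.74 2.397
endloop
endfacet
facet normal -0.531 -0.843 -0.093
outer loop
vertex 2.763 -2.25 2.225
vertex 3.511 -2.74 2.397
vertex 2.393 -2.208 3.956
endloop
endfacet
facet normal -0.531 -0.843 -0.093
outer loop
vertex 2.393 -2.208 3.956
vertex 3.511 -2.74 2.397
vertex 3.141 -2.698 4.128
endloop
endfacet
facet normal -0.209 0.024 0.978
outer loop
vertex 2.393 -2.208 3.956
vertex 3.141 -2.698 4.128
vertex 3.185 -1.789 4.115
endloop
endfacet
facet normal 0.210 -0.023 -0.977
outer loop
vertex 3.511 -2.74 2.397
vertex 3.555 -1.831 2.385
vertex 4.303 -2.32 2.557
endloop
endfacet
facet normal 0.447 -0.887 0.117
outer loop
vertex 3.511 -2.74 2.397
vertex 4.303 -2.32 2.557
vertex 3.141 -2.698 4.128
endloop
endfacet
facet normal 0.446 -0.887 0.117
outer loop
vertex 3.141 -2.698 4.128
vertex 4.303 -2.32 2.557
vertex 3.932 -2.279 4.287
endloop
endfacet
facet normal -0.209 0.024 0.978
outer loop
vertex 3.141 -2.698 4.128
vertex 3.932 -2.279 4.287
vertex 3.185 -1.789 4.115
endloop
endfacet
facet normal 0.209 -0.024 -0.978
outer loop
vertex 4.303 -2.32 2.557
vertex 3.555 -1.831 2.385
vertex 4.347 -1.412 2.544
endloop
endfacet
facet normal 0.977 -0.044 0.210
outer loop
vertex 4.303 -2.32 2.557
vertex 4.347 -1.412 2.544
vertex 3.932 -2.279 4.287
endloop
endfacet
facet normal 0.977 -0.046 0.210
outer loop
vertex 3.932 -2.279 4.287
vertex 4.347 -1.412 2.544
vertex 3.977 -1.37 4.275
endloop
endfacet
facet normal -0.210 0.023 0.977
outer loop
vertex 3.932 -2.279 4.287
vertex 3.977 -1.37 4.275
vertex 3.185 -1.789 4.115
endloop
endfacet

endsolid


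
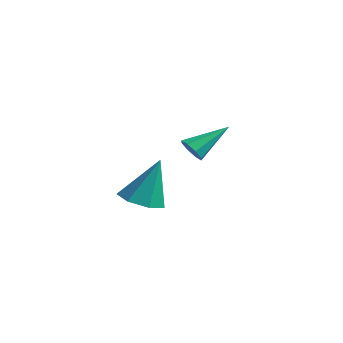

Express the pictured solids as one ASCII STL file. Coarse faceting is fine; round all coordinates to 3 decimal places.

solid 
facet normal -0.157 -0.308 -0.938
outer loop
vertex 2.895 -0.861 2.373
vertex 2.202 -1.212 2.604
vertex 2.321 -0.456 2.336
endloop
endfacet
facet normal 0.574 0.818 0.043
outer loop
vertex 2.895 -0.861 2.373
vertex 2.321 -0.456 2.336
vertex 2.478 -0.668 4.256
endloop
endfacet
facet normal -0.157 -0.308 -0.938
outer loop
vertex 2.321 -0.456 2.336
vertex 2.202 -1.212 2.604
vertex 1.658 -0.621 2.501
endloop
endfacet
facet normal -0.210 0.970 0.124
outer loop
vertex 2.321 -0.456 2.336
vertex 1.658 -0.621 2.501
vertex 2.478 -0.668 4.256
endloop
endfacet
facet normal -0.157 -0.308 -0.938
outer loop
vertex 1.658 -0.621 2.501
vertex 2.202 -1.212 2.604
vertex 1.405 -1.23 2.743
endloop
endfacet
facet normal -0.790 0.480 0.382
outer loop
vertex 1.658 -0.621 2.501
vertex 1.405 -1.23 2.743
vertex 2.478 -0.668 4.256
endloop
endfacet
facet normal -0.157 -0.309 -0.938
outer loop
vertex 1.405 -1.23 2.743
vertex 2.202 -1.212 2.604
vertex 1.752 -1.825 2.881
endloop
endfacet
facet normal -0.730 -0.282 0.622
outer loop
vertex 1.405 -1.23 2.743
vertex 1.752 -1.825 2.881
vertex 2.478 -0.668 4.256
endloop
endfacet
facet normal -0.156 -0.310 -0.938
outer loop
vertex 1.752 -1.825 2.881
vertex 2.202 -1.212 2.604
vertex 2.439 -1.958 2.811
endloop
endfacet
facet normal -0.076 -0.743 0.665
outer loop
vertex 1.752 -1.825 2.881
vertex 2.439 -1.958 2.811
vertex 2.478 -0.668 4.256
endloop
endfacet
facet normal -0.156 -0.310 -0.938
outer loop
vertex 2.439 -1.958 2.811
vertex 2.202 -1.212 2.604
vertex 2.947 -1.529 2.585
endloop
endfacet
facet normal 0.681 -0.555 0.477
outer loop
vertex 2.439 -1.958 2.811
vertex 2.947 -1.529 2.585
vertex 2.478 -0.668 4.256
endloop
endfacet
facet normal -0.156 -0.310 -0.938
outer loop
vertex 2.947 -1.529 2.585
vertex 2.202 -1.212 2.604
vertex 2.895 -0.861 2.373
endloop
endfacet
facet normal 0.970 0.139 0.200
outer loop
vertex 2.947 -1.529 2.585
vertex 2.895 -0.861 2.373
vertex 2.478 -0.668 4.256
endloop
endfacet
facet normal -0.242 -0.807 -0.539
outer loop
vertex 1.067 2.287 3.104
vertex 0.825 2.071 3.536
vertex 0.668 2.39 3.129
endloop
endfacet
facet normal 0.154 0.751 -0.642
outer loop
vertex 1.067 2.287 3.104
vertex 0.668 2.39 3.129
vertex 1.215 3.369 4.404
endloop
endfacet
facet normal -0.243 -0.807 -0.539
outer loop
vertex 0.668 2.39 3.129
vertex 0.825 2.071 3.536
vertex 0.361 2.306 3.393
endloop
endfacet
facet normal -0.525 0.769 -0.365
outer loop
vertex 0.668 2.39 3.129
vertex 0.361 2.306 3.393
vertex 1.215 3.369 4.404
endloop
endfacet
facet normal -0.242 -0.806 -0.540
outer loop
vertex 0.361 2.306 3.393
vertex 0.825 2.071 3.536
vertex 0.326 2.084 3.74
endloop
endfacet
facet normal -0.852 0.476 0.219
outer loop
vertex 0.361 2.306 3.393
vertex 0.326 2.084 3.74
vertex 1.215 3.369 4.404
endloop
endfacet
facet normal -0.242 -0.806 -0.540
outer loop
vertex 0.326 2.084 3.74
vertex 0.825 2.071 3.536
vertex 0.583 1.855 3.967
endloop
endfacet
facet normal -0.639 0.045 0.768
outer loop
vertex 0.326 2.084 3.74
vertex 0.583 1.855 3.967
vertex 1.215 3.369 4.404
endloop
endfacet
facet normal -0.241 -0.806 -0.540
outer loop
vertex 0.583 1.855 3.967
vertex 0.825 2.071 3.536
vertex 0.983 1.752 3.942
endloop
endfacet
facet normal -0.010 -0.273 0.962
outer loop
vertex 0.583 1.855 3.967
vertex 0.983 1.752 3.942
vertex 1.215 3.369 4.404
endloop
endfacet
facet normal -0.242 -0.806 -0.540
outer loop
vertex 0.983 1.752 3.942
vertex 0.825 2.071 3.536
vertex 1.29 1.836 3.679
endloop
endfacet
facet normal 0.667 -0.292 0.686
outer loop
vertex 0.983 1.752 3.942
vertex 1.29 1.836 3.679
vertex 1.215 3.369 4.404
endloop
endfacet
facet normal -0.242 -0.807 -0.539
outer loop
vertex 1.29 1.836 3.679
vertex 0.825 2.071 3.536
vertex 1.325 2.058 3.331
endloop
endfacet
facet normal 0.995 0.001 0.101
outer loop
vertex 1.29 1.836 3.679
vertex 1.325 2.058 3.331
vertex 1.215 3.369 4.404
endloop
endfacet
facet normal -0.242 -0.807 -0.539
outer loop
vertex 1.325 2.058 3.331
vertex 0.825 2.071 3.536
vertex 1.067 2.287 3.104
endloop
endfacet
facet normal 0.781 0.434 -0.450
outer loop
vertex 1.325 2.058 3.331
vertex 1.067 2.287 3.104
vertex 1.215 3.369 4.404
endloop
endfacet

endsolid


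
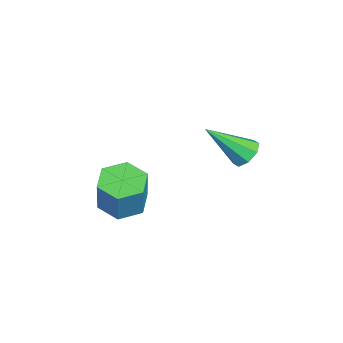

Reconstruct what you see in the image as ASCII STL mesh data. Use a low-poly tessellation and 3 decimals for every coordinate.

solid 
facet normal -0.053 0.731 -0.680
outer loop
vertex 4.096 -0.357 2.728
vertex 3.569 -0.407 2.715
vertex 3.911 -0.118 2.999
endloop
endfacet
facet normal 0.864 0.112 0.491
outer loop
vertex 4.096 -0.357 2.728
vertex 3.911 -0.118 2.999
vertex 3.651 -1.553 3.785
endloop
endfacet
facet normal -0.051 0.730 -0.681
outer loop
vertex 3.911 -0.118 2.999
vertex 3.569 -0.407 2.715
vertex 3.525 -0.048 3.103
endloop
endfacet
facet normal 0.306 0.414 0.857
outer loop
vertex 3.911 -0.118 2.999
vertex 3.525 -0.048 3.103
vertex 3.651 -1.553 3.785
endloop
endfacet
facet normal -0.053 0.730 -0.681
outer loop
vertex 3.525 -0.048 3.103
vertex 3.569 -0.407 2.715
vertex 3.165 -0.189 2.98
endloop
endfacet
facet normal -0.422 0.345 0.839
outer loop
vertex 3.525 -0.048 3.103
vertex 3.165 -0.189 2.98
vertex 3.651 -1.553 3.785
endloop
endfacet
facet normal -0.052 0.731 -0.681
outer loop
vertex 3.165 -0.189 2.98
vertex 3.569 -0.407 2.715
vertex 3.041 -0.457 2.702
endloop
endfacet
facet normal -0.892 -0.053 0.449
outer loop
vertex 3.165 -0.189 2.98
vertex 3.041 -0.457 2.702
vertex 3.651 -1.553 3.785
endloop
endfacet
facet normal -0.052 0.730 -0.682
outer loop
vertex 3.041 -0.457 2.702
vertex 3.569 -0.407 2.715
vertex 3.227 -0.696 2.432
endloop
endfacet
facet normal -0.831 -0.549 -0.087
outer loop
vertex 3.041 -0.457 2.702
vertex 3.227 -0.696 2.432
vertex 3.651 -1.553 3.785
endloop
endfacet
facet normal -0.054 0.731 -0.680
outer loop
vertex 3.227 -0.696 2.432
vertex 3.569 -0.407 2.715
vertex 3.613 -0.765 2.327
endloop
endfacet
facet normal -0.275 -0.849 -0.452
outer loop
vertex 3.227 -0.696 2.432
vertex 3.613 -0.765 2.327
vertex 3.651 -1.553 3.785
endloop
endfacet
facet normal -0.052 0.731 -0.680
outer loop
vertex 3.613 -0.765 2.327
vertex 3.569 -0.407 2.715
vertex 3.973 -0.625 2.45
endloop
endfacet
facet normal 0.451 -0.780 -0.433
outer loop
vertex 3.613 -0.765 2.327
vertex 3.973 -0.625 2.45
vertex 3.651 -1.553 3.785
endloop
endfacet
facet normal -0.053 0.730 -0.681
outer loop
vertex 3.973 -0.625 2.45
vertex 3.569 -0.407 2.715
vertex 4.096 -0.357 2.728
endloop
endfacet
facet normal 0.924 -0.381 -0.042
outer loop
vertex 3.973 -0.625 2.45
vertex 4.096 -0.357 2.728
vertex 3.651 -1.553 3.785
endloop
endfacet
facet normal -0.354 -0.017 -0.935
outer loop
vertex 2.192 -3.315 -0.914
vertex 1.738 -3.922 -0.731
vertex 1.47 -3.195 -0.643
endloop
endfacet
facet normal 0.137 0.988 -0.071
outer loop
vertex 2.192 -3.315 -0.914
vertex 1.47 -3.195 -0.643
vertex 2.676 -3.29 0.368
endloop
endfacet
facet normal 0.138 0.988 -0.071
outer loop
vertex 2.676 -3.29 0.368
vertex 1.47 -3.195 -0.643
vertex 1.954 -3.17 0.638
endloop
endfacet
facet normal 0.353 0.018 0.936
outer loop
vertex 2.676 -3.29 0.368
vertex 1.954 -3.17 0.638
vertex 2.222 -3.898 0.551
endloop
endfacet
facet normal -0.354 -0.017 -0.935
outer loop
vertex 1.47 -3.195 -0.643
vertex 1.738 -3.922 -0.731
vertex 1.016 -3.802 -0.46
endloop
endfacet
facet normal -0.732 0.627 0.264
outer loop
vertex 1.47 -3.195 -0.643
vertex 1.016 -3.802 -0.46
vertex 1.954 -3.17 0.638
endloop
endfacet
facet normal -0.733 0.627 0.265
outer loop
vertex 1.954 -3.17 0.638
vertex 1.016 -3.802 -0.46
vertex 1.5 -3.778 0.821
endloop
endfacet
facet normal 0.353 0.018 0.936
outer loop
vertex 1.954 -3.17 0.638
vertex 1.5 -3.778 0.821
vertex 2.222 -3.898 0.551
endloop
endfacet
facet normal -0.354 -0.017 -0.935
outer loop
vertex 1.016 -3.802 -0.46
vertex 1.738 -3.922 -0.731
vertex 1.284 -4.53 -0.548
endloop
endfacet
facet normal -0.870 -0.361 0.336
outer loop
vertex 1.016 -3.802 -0.46
vertex 1.284 -4.53 -0.548
vertex 1.5 -3.778 0.821
endloop
endfacet
facet normal -0.870 -0.361 0.336
outer loop
vertex 1.5 -3.778 0.821
vertex 1.284 -4.53 -0.548
vertex 1.768 -4.505 0.734
endloop
endfacet
facet normal 0.353 0.018 0.936
outer loop
vertex 1.5 -3.778 0.821
vertex 1.768 -4.505 0.734
vertex 2.222 -3.898 0.551
endloop
endfacet
facet normal -0.353 -0.018 -0.936
outer loop
vertex 1.284 -4.53 -0.548
vertex 1.738 -3.922 -0.731
vertex 2.006 -4.65 -0.818
endloop
endfacet
facet normal -0.138 -0.988 0.071
outer loop
vertex 1.284 -4.53 -0.548
vertex 2.006 -4.65 -0.818
vertex 1.768 -4.505 0.734
endloop
endfacet
facet normal -0.137 -0.988 0.071
outer loop
vertex 1.768 -4.505 0.734
vertex 2.006 -4.65 -0.818
vertex 2.49 -4.625 0.463
endloop
endfacet
facet normal 0.354 0.017 0.935
outer loop
vertex 1.768 -4.505 0.734
vertex 2.49 -4.625 0.463
vertex 2.222 -3.898 0.551
endloop
endfacet
facet normal -0.353 -0.018 -0.936
outer loop
vertex 2.006 -4.65 -0.818
vertex 1.738 -3.922 -0.731
vertex 2.46 -4.042 -1.001
endloop
endfacet
facet normal 0.733 -0.627 -0.265
outer loop
vertex 2.006 -4.65 -0.818
vertex 2.46 -4.042 -1.001
vertex 2.49 -4.625 0.463
endloop
endfacet
facet normal 0.732 -0.627 -0.265
outer loop
vertex 2.49 -4.625 0.463
vertex 2.46 -4.042 -1.001
vertex 2.944 -4.018 0.28
endloop
endfacet
facet normal 0.354 0.017 0.935
outer loop
vertex 2.49 -4.625 0.463
vertex 2.944 -4.018 0.28
vertex 2.222 -3.898 0.551
endloop
endfacet
facet normal -0.353 -0.018 -0.936
outer loop
vertex 2.46 -4.042 -1.001
vertex 1.738 -3.922 -0.731
vertex 2.192 -3.315 -0.914
endloop
endfacet
facet normal 0.870 0.361 -0.336
outer loop
vertex 2.46 -4.042 -1.001
vertex 2.192 -3.315 -0.914
vertex 2.944 -4.018 0.28
endloop
endfacet
facet normal 0.870 0.361 -0.336
outer loop
vertex 2.944 -4.018 0.28
vertex 2.192 -3.315 -0.914
vertex 2.676 -3.29 0.368
endloop
endfacet
facet normal 0.354 0.017 0.935
outer loop
vertex 2.944 -4.018 0.28
vertex 2.676 -3.29 0.368
vertex 2.222 -3.898 0.551
endloop
endfacet

endsolid


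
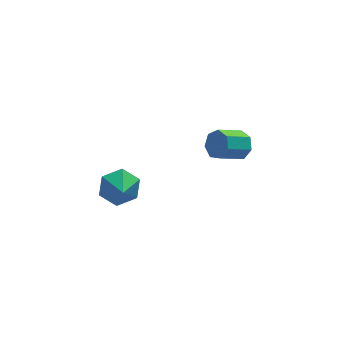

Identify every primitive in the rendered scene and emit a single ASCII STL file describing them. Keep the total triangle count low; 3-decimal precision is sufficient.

solid 
facet normal 0.824 0.245 -0.512
outer loop
vertex 3.458 2.39 1.882
vertex 2.974 2.543 1.176
vertex 3.202 3.096 1.808
endloop
endfacet
facet normal 0.454 0.254 0.854
outer loop
vertex 3.458 2.39 1.882
vertex 3.202 3.096 1.808
vertex 2.09 1.984 2.731
endloop
endfacet
facet normal 0.454 0.255 0.854
outer loop
vertex 2.09 1.984 2.731
vertex 3.202 3.096 1.808
vertex 1.834 2.69 2.656
endloop
endfacet
facet normal -0.824 -0.244 0.511
outer loop
vertex 2.09 1.984 2.731
vertex 1.834 2.69 2.656
vertex 1.606 2.137 2.024
endloop
endfacet
facet normal 0.824 0.245 -0.511
outer loop
vertex 3.202 3.096 1.808
vertex 2.974 2.543 1.176
vertex 2.774 3.386 1.257
endloop
endfacet
facet normal 0.018 0.890 0.455
outer loop
vertex 3.202 3.096 1.808
vertex 2.774 3.386 1.257
vertex 1.834 2.69 2.656
endloop
endfacet
facet normal 0.018 0.890 0.455
outer loop
vertex 1.834 2.69 2.656
vertex 2.774 3.386 1.257
vertex 1.406 2.98 2.105
endloop
endfacet
facet normal -0.824 -0.245 0.511
outer loop
vertex 1.834 2.69 2.656
vertex 1.406 2.98 2.105
vertex 1.606 2.137 2.024
endloop
endfacet
facet normal 0.824 0.245 -0.511
outer loop
vertex 2.774 3.386 1.257
vertex 2.974 2.543 1.176
vertex 2.497 3.041 0.645
endloop
endfacet
facet normal -0.432 0.855 -0.287
outer loop
vertex 2.774 3.386 1.257
vertex 2.497 3.041 0.645
vertex 1.406 2.98 2.105
endloop
endfacet
facet normal -0.432 0.855 -0.287
outer loop
vertex 1.406 2.98 2.105
vertex 2.497 3.041 0.645
vertex 1.129 2.635 1.494
endloop
endfacet
facet normal -0.824 -0.245 0.512
outer loop
vertex 1.406 2.98 2.105
vertex 1.129 2.635 1.494
vertex 1.606 2.137 2.024
endloop
endfacet
facet normal 0.824 0.244 -0.511
outer loop
vertex 2.497 3.041 0.645
vertex 2.974 2.543 1.176
vertex 2.579 2.321 0.433
endloop
endfacet
facet normal -0.556 0.176 -0.812
outer loop
vertex 2.497 3.041 0.645
vertex 2.579 2.321 0.433
vertex 1.129 2.635 1.494
endloop
endfacet
facet normal -0.556 0.177 -0.812
outer loop
vertex 1.129 2.635 1.494
vertex 2.579 2.321 0.433
vertex 1.211 1.915 1.281
endloop
endfacet
facet normal -0.824 -0.245 0.511
outer loop
vertex 1.129 2.635 1.494
vertex 1.211 1.915 1.281
vertex 1.606 2.137 2.024
endloop
endfacet
facet normal 0.824 0.244 -0.511
outer loop
vertex 2.579 2.321 0.433
vertex 2.974 2.543 1.176
vertex 2.958 1.768 0.78
endloop
endfacet
facet normal -0.262 -0.635 -0.727
outer loop
vertex 2.579 2.321 0.433
vertex 2.958 1.768 0.78
vertex 1.211 1.915 1.281
endloop
endfacet
facet normal -0.262 -0.635 -0.727
outer loop
vertex 1.211 1.915 1.281
vertex 2.958 1.768 0.78
vertex 1.59 1.362 1.628
endloop
endfacet
facet normal -0.824 -0.244 0.511
outer loop
vertex 1.211 1.915 1.281
vertex 1.59 1.362 1.628
vertex 1.606 2.137 2.024
endloop
endfacet
facet normal 0.824 0.244 -0.511
outer loop
vertex 2.958 1.768 0.78
vertex 2.974 2.543 1.176
vertex 3.349 1.799 1.425
endloop
endfacet
facet normal 0.230 -0.969 -0.093
outer loop
vertex 2.958 1.768 0.78
vertex 3.349 1.799 1.425
vertex 1.59 1.362 1.628
endloop
endfacet
facet normal 0.230 -0.969 -0.093
outer loop
vertex 1.59 1.362 1.628
vertex 3.349 1.799 1.425
vertex 1.981 1.393 2.274
endloop
endfacet
facet normal -0.824 -0.244 0.511
outer loop
vertex 1.59 1.362 1.628
vertex 1.981 1.393 2.274
vertex 1.606 2.137 2.024
endloop
endfacet
facet normal 0.824 0.244 -0.512
outer loop
vertex 3.349 1.799 1.425
vertex 2.974 2.543 1.176
vertex 3.458 2.39 1.882
endloop
endfacet
facet normal 0.548 -0.573 0.610
outer loop
vertex 3.349 1.799 1.425
vertex 3.458 2.39 1.882
vertex 1.981 1.393 2.274
endloop
endfacet
facet normal 0.548 -0.573 0.610
outer loop
vertex 1.981 1.393 2.274
vertex 3.458 2.39 1.882
vertex 2.09 1.984 2.731
endloop
endfacet
facet normal -0.824 -0.244 0.511
outer loop
vertex 1.981 1.393 2.274
vertex 2.09 1.984 2.731
vertex 1.606 2.137 2.024
endloop
endfacet
facet normal 0.060 0.832 -0.551
outer loop
vertex -2.797 0.462 2.007
vertex -3.85 0.364 1.744
vertex -3.56 0.929 2.629
endloop
endfacet
facet normal 0.545 -0.195 0.815
outer loop
vertex -2.797 0.462 2.007
vertex -3.56 0.929 2.629
vertex -3.93 -0.744 2.476
endloop
endfacet
facet normal 0.060 0.832 -0.551
outer loop
vertex -3.56 0.929 2.629
vertex -3.85 0.364 1.744
vertex -4.613 0.831 2.366
endloop
endfacet
facet normal -0.239 -0.036 0.970
outer loop
vertex -3.56 0.929 2.629
vertex -4.613 0.831 2.366
vertex -3.93 -0.744 2.476
endloop
endfacet
facet normal 0.060 0.832 -0.551
outer loop
vertex -4.613 0.831 2.366
vertex -3.85 0.364 1.744
vertex -4.903 0.265 1.48
endloop
endfacet
facet normal -0.819 -0.322 0.474
outer loop
vertex -4.613 0.831 2.366
vertex -4.903 0.265 1.48
vertex -3.93 -0.744 2.476
endloop
endfacet
facet normal 0.060 0.832 -0.551
outer loop
vertex -4.903 0.265 1.48
vertex -3.85 0.364 1.744
vertex -4.14 -0.202 0.858
endloop
endfacet
facet normal -0.615 -0.768 -0.178
outer loop
vertex -4.903 0.265 1.48
vertex -4.14 -0.202 0.858
vertex -3.93 -0.744 2.476
endloop
endfacet
facet normal 0.060 0.832 -0.551
outer loop
vertex -4.14 -0.202 0.858
vertex -3.85 0.364 1.744
vertex -3.087 -0.104 1.121
endloop
endfacet
facet normal 0.169 -0.928 -0.333
outer loop
vertex -4.14 -0.202 0.858
vertex -3.087 -0.104 1.121
vertex -3.93 -0.744 2.476
endloop
endfacet
facet normal 0.060 0.832 -0.551
outer loop
vertex -3.087 -0.104 1.121
vertex -3.85 0.364 1.744
vertex -2.797 0.462 2.007
endloop
endfacet
facet normal 0.750 -0.641 0.164
outer loop
vertex -3.087 -0.104 1.121
vertex -2.797 0.462 2.007
vertex -3.93 -0.744 2.476
endloop
endfacet

endsolid


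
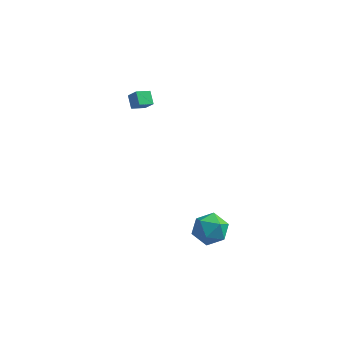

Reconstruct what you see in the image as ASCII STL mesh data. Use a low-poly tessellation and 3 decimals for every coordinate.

solid 
facet normal -0.615 0.258 -0.745
outer loop
vertex -3.071 2.99 3.96
vertex -2.447 3.593 3.653
vertex -2.708 2.351 3.439
endloop
endfacet
facet normal -0.678 -0.656 0.333
outer loop
vertex -2.173 2.127 4.087
vertex -3.071 2.99 3.96
vertex -2.708 2.351 3.439
endloop
endfacet
facet normal -0.616 0.258 -0.745
outer loop
vertex -2.708 2.351 3.439
vertex -2.447 3.593 3.653
vertex -2.085 2.955 3.133
endloop
endfacet
facet normal 0.403 -0.709 -0.578
outer loop
vertex -2.085 2.955 3.133
vertex -2.173 2.127 4.087
vertex -2.708 2.351 3.439
endloop
endfacet
facet normal -0.402 0.710 0.578
outer loop
vertex -3.071 2.99 3.96
vertex -1.912 3.369 4.301
vertex -2.447 3.593 3.653
endloop
endfacet
facet normal -0.677 -0.656 0.333
outer loop
vertex -2.535 2.765 4.607
vertex -3.071 2.99 3.96
vertex -2.173 2.127 4.087
endloop
endfacet
facet normal -0.402 0.709 0.580
outer loop
vertex -2.535 2.765 4.607
vertex -1.912 3.369 4.301
vertex -3.071 2.99 3.96
endloop
endfacet
facet normal 0.678 0.656 -0.333
outer loop
vertex -2.447 3.593 3.653
vertex -1.912 3.369 4.301
vertex -2.085 2.955 3.133
endloop
endfacet
facet normal 0.401 -0.710 -0.579
outer loop
vertex -1.549 2.73 3.78
vertex -2.173 2.127 4.087
vertex -2.085 2.955 3.133
endloop
endfacet
facet normal 0.677 0.656 -0.333
outer loop
vertex -2.085 2.955 3.133
vertex -1.912 3.369 4.301
vertex -1.549 2.73 3.78
endloop
endfacet
facet normal 0.616 -0.258 0.745
outer loop
vertex -1.549 2.73 3.78
vertex -2.535 2.765 4.607
vertex -2.173 2.127 4.087
endloop
endfacet
facet normal 0.616 -0.258 0.745
outer loop
vertex -1.912 3.369 4.301
vertex -2.535 2.765 4.607
vertex -1.549 2.73 3.78
endloop
endfacet
facet normal -0.549 0.353 0.758
outer loop
vertex 1.533 0.245 -3.427
vertex 1.946 -0.557 -2.754
vertex 2.471 0.435 -2.836
endloop
endfacet
facet normal -0.370 0.877 0.305
outer loop
vertex 1.533 0.245 -3.427
vertex 2.471 0.435 -2.836
vertex 2.401 0.778 -3.906
endloop
endfacet
facet normal -0.621 0.706 -0.340
outer loop
vertex 1.533 0.245 -3.427
vertex 2.401 0.778 -3.906
vertex 1.831 -0.001 -4.484
endloop
endfacet
facet normal -0.955 0.077 -0.287
outer loop
vertex 1.533 0.245 -3.427
vertex 1.831 -0.001 -4.484
vertex 1.55 -0.826 -3.772
endloop
endfacet
facet normal -0.910 -0.140 0.391
outer loop
vertex 1.533 0.245 -3.427
vertex 1.55 -0.826 -3.772
vertex 1.946 -0.557 -2.754
endloop
endfacet
facet normal 0.342 0.901 0.266
outer loop
vertex 2.401 0.778 -3.906
vertex 2.471 0.435 -2.836
vertex 3.35 0.306 -3.528
endloop
endfacet
facet normal 0.053 0.054 0.997
outer loop
vertex 2.471 0.435 -2.836
vertex 1.946 -0.557 -2.754
vertex 3.069 -0.519 -2.816
endloop
endfacet
facet normal -0.531 -0.745 0.404
outer loop
vertex 1.946 -0.557 -2.754
vertex 1.55 -0.826 -3.772
vertex 2.499 -1.298 -3.394
endloop
endfacet
facet normal -0.604 -0.393 -0.694
outer loop
vertex 1.55 -0.826 -3.772
vertex 1.831 -0.001 -4.484
vertex 2.429 -0.955 -4.464
endloop
endfacet
facet normal -0.064 0.624 -0.778
outer loop
vertex 1.831 -0.001 -4.484
vertex 2.401 0.778 -3.906
vertex 2.954 0.037 -4.546
endloop
endfacet
facet normal 0.955 -0.077 0.287
outer loop
vertex 3.367 -0.765 -3.873
vertex 3.35 0.306 -3.528
vertex 3.069 -0.519 -2.816
endloop
endfacet
facet normal 0.621 -0.706 0.340
outer loop
vertex 3.367 -0.765 -3.873
vertex 3.069 -0.519 -2.816
vertex 2.499 -1.298 -3.394
endloop
endfacet
facet normal 0.370 -0.877 -0.305
outer loop
vertex 3.367 -0.765 -3.873
vertex 2.499 -1.298 -3.394
vertex 2.429 -0.955 -4.464
endloop
endfacet
facet normal 0.549 -0.353 -0.758
outer loop
vertex 3.367 -0.765 -3.873
vertex 2.429 -0.955 -4.464
vertex 2.954 0.037 -4.546
endloop
endfacet
facet normal 0.910 0.140 -0.391
outer loop
vertex 3.367 -0.765 -3.873
vertex 2.954 0.037 -4.546
vertex 3.35 0.306 -3.528
endloop
endfacet
facet normal 0.604 0.393 0.694
outer loop
vertex 3.069 -0.519 -2.816
vertex 3.35 0.306 -3.528
vertex 2.471 0.435 -2.836
endloop
endfacet
facet normal 0.064 -0.624 0.778
outer loop
vertex 2.499 -1.298 -3.394
vertex 3.069 -0.519 -2.816
vertex 1.946 -0.557 -2.754
endloop
endfacet
facet normal -0.342 -0.901 -0.266
outer loop
vertex 2.429 -0.955 -4.464
vertex 2.499 -1.298 -3.394
vertex 1.55 -0.826 -3.772
endloop
endfacet
facet normal -0.053 -0.054 -0.997
outer loop
vertex 2.954 0.037 -4.546
vertex 2.429 -0.955 -4.464
vertex 1.831 -0.001 -4.484
endloop
endfacet
facet normal 0.531 0.745 -0.404
outer loop
vertex 3.35 0.306 -3.528
vertex 2.954 0.037 -4.546
vertex 2.401 0.778 -3.906
endloop
endfacet

endsolid


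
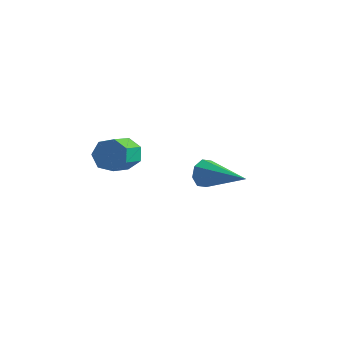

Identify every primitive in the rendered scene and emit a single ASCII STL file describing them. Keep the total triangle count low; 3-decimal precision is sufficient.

solid 
facet normal -0.015 0.841 -0.541
outer loop
vertex -2.549 -1.283 0.062
vertex -2.84 -0.972 0.554
vertex -2.204 -1.037 0.435
endloop
endfacet
facet normal 0.791 -0.321 -0.520
outer loop
vertex -2.549 -1.283 0.062
vertex -2.204 -1.037 0.435
vertex -2.53 -2.359 0.755
endloop
endfacet
facet normal 0.790 -0.321 -0.522
outer loop
vertex -2.53 -2.359 0.755
vertex -2.204 -1.037 0.435
vertex -2.184 -2.113 1.127
endloop
endfacet
facet normal 0.015 -0.841 0.542
outer loop
vertex -2.53 -2.359 0.755
vertex -2.184 -2.113 1.127
vertex -2.82 -2.048 1.246
endloop
endfacet
facet normal -0.015 0.841 -0.541
outer loop
vertex -2.204 -1.037 0.435
vertex -2.84 -0.972 0.554
vertex -2.338 -0.742 0.897
endloop
endfacet
facet normal 0.971 0.141 0.192
outer loop
vertex -2.204 -1.037 0.435
vertex -2.338 -0.742 0.897
vertex -2.184 -2.113 1.127
endloop
endfacet
facet normal 0.971 0.141 0.192
outer loop
vertex -2.184 -2.113 1.127
vertex -2.338 -0.742 0.897
vertex -2.318 -1.818 1.589
endloop
endfacet
facet normal 0.015 -0.841 0.541
outer loop
vertex -2.184 -2.113 1.127
vertex -2.318 -1.818 1.589
vertex -2.82 -2.048 1.246
endloop
endfacet
facet normal -0.015 0.840 -0.542
outer loop
vertex -2.338 -0.742 0.897
vertex -2.84 -0.972 0.554
vertex -2.849 -0.62 1.1
endloop
endfacet
facet normal 0.420 0.496 0.760
outer loop
vertex -2.338 -0.742 0.897
vertex -2.849 -0.62 1.1
vertex -2.318 -1.818 1.589
endloop
endfacet
facet normal 0.420 0.496 0.760
outer loop
vertex -2.318 -1.818 1.589
vertex -2.849 -0.62 1.1
vertex -2.83 -1.697 1.793
endloop
endfacet
facet normal 0.016 -0.841 0.540
outer loop
vertex -2.318 -1.818 1.589
vertex -2.83 -1.697 1.793
vertex -2.82 -2.048 1.246
endloop
endfacet
facet normal -0.015 0.840 -0.542
outer loop
vertex -2.849 -0.62 1.1
vertex -2.84 -0.972 0.554
vertex -3.354 -0.763 0.892
endloop
endfacet
facet normal -0.447 0.479 0.756
outer loop
vertex -2.849 -0.62 1.1
vertex -3.354 -0.763 0.892
vertex -2.83 -1.697 1.793
endloop
endfacet
facet normal -0.448 0.478 0.756
outer loop
vertex -2.83 -1.697 1.793
vertex -3.354 -0.763 0.892
vertex -3.334 -1.84 1.585
endloop
endfacet
facet normal 0.016 -0.841 0.540
outer loop
vertex -2.83 -1.697 1.793
vertex -3.334 -1.84 1.585
vertex -2.82 -2.048 1.246
endloop
endfacet
facet normal -0.014 0.841 -0.541
outer loop
vertex -3.354 -0.763 0.892
vertex -2.84 -0.972 0.554
vertex -3.471 -1.063 0.429
endloop
endfacet
facet normal -0.978 0.099 0.183
outer loop
vertex -3.354 -0.763 0.892
vertex -3.471 -1.063 0.429
vertex -3.334 -1.84 1.585
endloop
endfacet
facet normal -0.978 0.101 0.184
outer loop
vertex -3.334 -1.84 1.585
vertex -3.471 -1.063 0.429
vertex -3.452 -2.14 1.122
endloop
endfacet
facet normal 0.016 -0.841 0.541
outer loop
vertex -3.334 -1.84 1.585
vertex -3.452 -2.14 1.122
vertex -2.82 -2.048 1.246
endloop
endfacet
facet normal -0.014 0.840 -0.542
outer loop
vertex -3.471 -1.063 0.429
vertex -2.84 -0.972 0.554
vertex -3.113 -1.295 0.06
endloop
endfacet
facet normal -0.773 -0.353 -0.528
outer loop
vertex -3.471 -1.063 0.429
vertex -3.113 -1.295 0.06
vertex -3.452 -2.14 1.122
endloop
endfacet
facet normal -0.771 -0.355 -0.528
outer loop
vertex -3.452 -2.14 1.122
vertex -3.113 -1.295 0.06
vertex -3.093 -2.371 0.753
endloop
endfacet
facet normal 0.016 -0.840 0.542
outer loop
vertex -3.452 -2.14 1.122
vertex -3.093 -2.371 0.753
vertex -2.82 -2.048 1.246
endloop
endfacet
facet normal -0.016 0.841 -0.541
outer loop
vertex -3.113 -1.295 0.06
vertex -2.84 -0.972 0.554
vertex -2.549 -1.283 0.062
endloop
endfacet
facet normal 0.014 -0.541 -0.841
outer loop
vertex -3.113 -1.295 0.06
vertex -2.549 -1.283 0.062
vertex -3.093 -2.371 0.753
endloop
endfacet
facet normal 0.015 -0.541 -0.841
outer loop
vertex -3.093 -2.371 0.753
vertex -2.549 -1.283 0.062
vertex -2.53 -2.359 0.755
endloop
endfacet
facet normal 0.016 -0.840 0.542
outer loop
vertex -3.093 -2.371 0.753
vertex -2.53 -2.359 0.755
vertex -2.82 -2.048 1.246
endloop
endfacet
facet normal -0.906 0.245 -0.344
outer loop
vertex -1.374 3.047 -3.246
vertex -1.635 2.768 -2.758
vertex -1.434 3.342 -2.878
endloop
endfacet
facet normal 0.636 0.650 -0.417
outer loop
vertex -1.374 3.047 -3.246
vertex -1.434 3.342 -2.878
vertex 0.195 2.272 -2.062
endloop
endfacet
facet normal -0.906 0.245 -0.345
outer loop
vertex -1.434 3.342 -2.878
vertex -1.635 2.768 -2.758
vertex -1.612 3.3 -2.44
endloop
endfacet
facet normal 0.436 0.862 0.260
outer loop
vertex -1.434 3.342 -2.878
vertex -1.612 3.3 -2.44
vertex 0.195 2.272 -2.062
endloop
endfacet
facet normal -0.907 0.245 -0.344
outer loop
vertex -1.612 3.3 -2.44
vertex -1.635 2.768 -2.758
vertex -1.803 2.946 -2.188
endloop
endfacet
facet normal 0.126 0.529 0.839
outer loop
vertex -1.612 3.3 -2.44
vertex -1.803 2.946 -2.188
vertex 0.195 2.272 -2.062
endloop
endfacet
facet normal -0.906 0.246 -0.344
outer loop
vertex -1.803 2.946 -2.188
vertex -1.635 2.768 -2.758
vertex -1.896 2.488 -2.27
endloop
endfacet
facet normal -0.113 -0.153 0.982
outer loop
vertex -1.803 2.946 -2.188
vertex -1.896 2.488 -2.27
vertex 0.195 2.272 -2.062
endloop
endfacet
facet normal -0.906 0.245 -0.344
outer loop
vertex -1.896 2.488 -2.27
vertex -1.635 2.768 -2.758
vertex -1.836 2.194 -2.637
endloop
endfacet
facet normal -0.141 -0.784 0.605
outer loop
vertex -1.896 2.488 -2.27
vertex -1.836 2.194 -2.637
vertex 0.195 2.272 -2.062
endloop
endfacet
facet normal -0.907 0.245 -0.343
outer loop
vertex -1.836 2.194 -2.637
vertex -1.635 2.768 -2.758
vertex -1.659 2.236 -3.075
endloop
endfacet
facet normal 0.059 -0.996 -0.072
outer loop
vertex -1.836 2.194 -2.637
vertex -1.659 2.236 -3.075
vertex 0.195 2.272 -2.062
endloop
endfacet
facet normal -0.906 0.246 -0.345
outer loop
vertex -1.659 2.236 -3.075
vertex -1.635 2.768 -2.758
vertex -1.467 2.589 -3.327
endloop
endfacet
facet normal 0.368 -0.664 -0.650
outer loop
vertex -1.659 2.236 -3.075
vertex -1.467 2.589 -3.327
vertex 0.195 2.272 -2.062
endloop
endfacet
facet normal -0.906 0.245 -0.345
outer loop
vertex -1.467 2.589 -3.327
vertex -1.635 2.768 -2.758
vertex -1.374 3.047 -3.246
endloop
endfacet
facet normal 0.608 0.017 -0.794
outer loop
vertex -1.467 2.589 -3.327
vertex -1.374 3.047 -3.246
vertex 0.195 2.272 -2.062
endloop
endfacet

endsolid
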